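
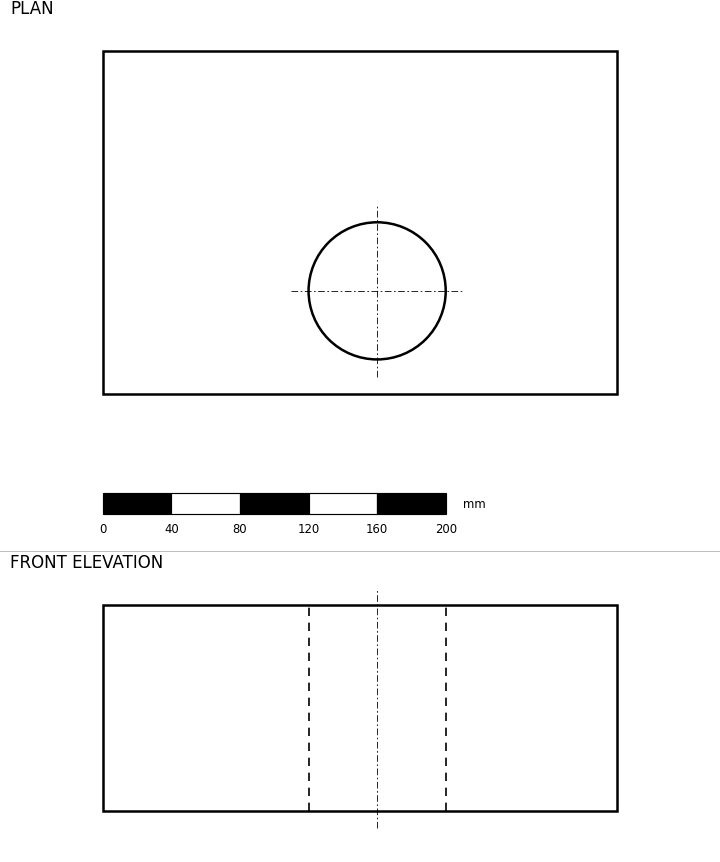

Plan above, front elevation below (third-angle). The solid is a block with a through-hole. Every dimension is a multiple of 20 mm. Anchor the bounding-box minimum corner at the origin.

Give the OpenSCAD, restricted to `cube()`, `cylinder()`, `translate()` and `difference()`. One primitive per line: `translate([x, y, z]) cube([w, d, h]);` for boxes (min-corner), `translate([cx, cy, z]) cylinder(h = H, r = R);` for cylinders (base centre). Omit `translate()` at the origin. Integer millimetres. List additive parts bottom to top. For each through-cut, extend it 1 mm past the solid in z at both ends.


difference() {
  cube([300, 200, 120]);
  translate([160, 60, -1]) cylinder(h = 122, r = 40);
}


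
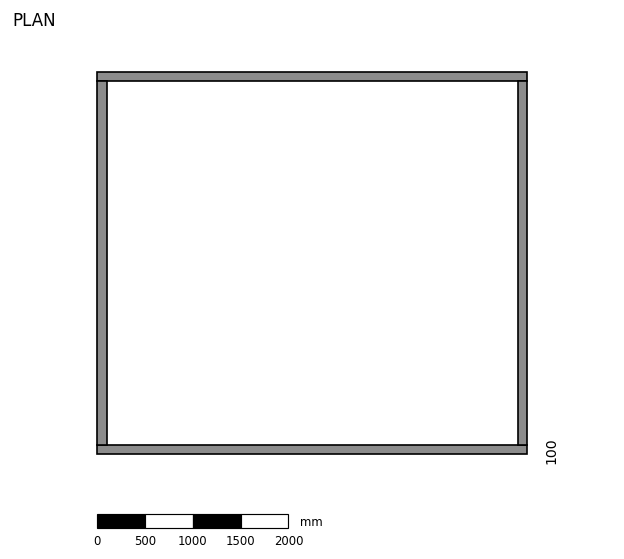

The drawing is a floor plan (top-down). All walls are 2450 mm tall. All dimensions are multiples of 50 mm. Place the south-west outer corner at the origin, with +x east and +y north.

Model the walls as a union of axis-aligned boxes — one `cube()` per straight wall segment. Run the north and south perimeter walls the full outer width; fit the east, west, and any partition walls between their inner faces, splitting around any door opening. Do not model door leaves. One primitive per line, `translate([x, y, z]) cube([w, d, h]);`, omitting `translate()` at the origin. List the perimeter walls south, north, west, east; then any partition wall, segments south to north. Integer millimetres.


cube([4500, 100, 2450]);
translate([0, 3900, 0]) cube([4500, 100, 2450]);
translate([0, 100, 0]) cube([100, 3800, 2450]);
translate([4400, 100, 0]) cube([100, 3800, 2450]);


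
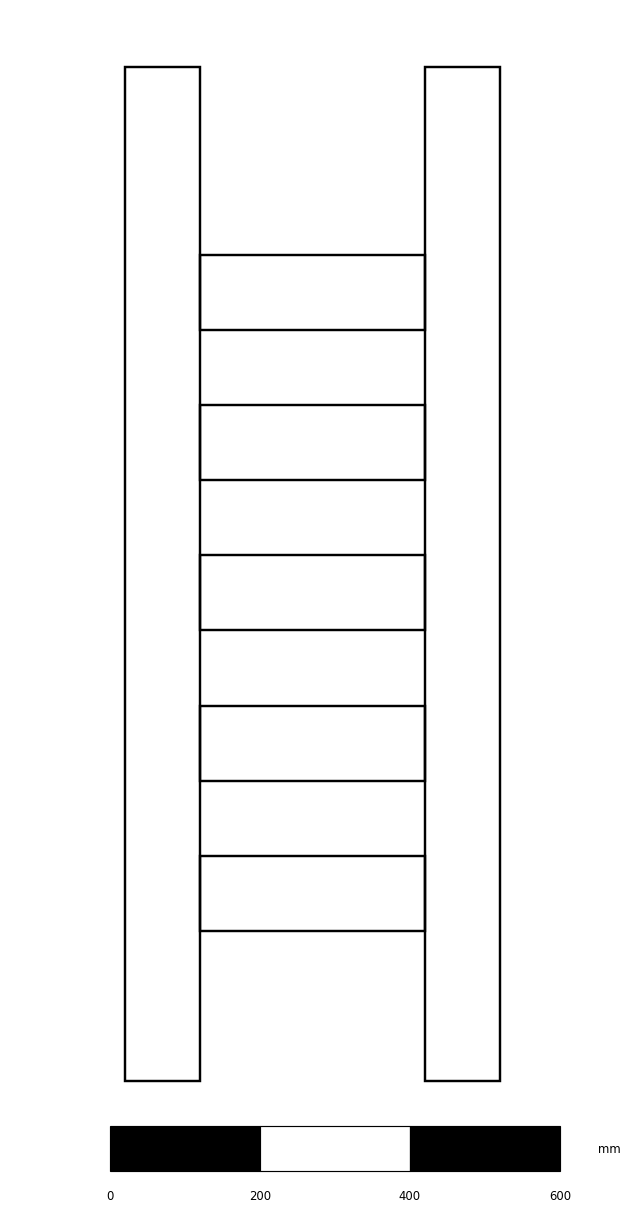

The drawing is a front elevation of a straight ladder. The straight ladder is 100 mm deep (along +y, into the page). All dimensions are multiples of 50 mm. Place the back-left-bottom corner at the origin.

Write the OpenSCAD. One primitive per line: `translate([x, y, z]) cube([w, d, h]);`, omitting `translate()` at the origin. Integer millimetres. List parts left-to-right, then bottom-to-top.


cube([100, 100, 1350]);
translate([100, 0, 200]) cube([300, 100, 100]);
translate([100, 0, 400]) cube([300, 100, 100]);
translate([100, 0, 600]) cube([300, 100, 100]);
translate([100, 0, 800]) cube([300, 100, 100]);
translate([100, 0, 1000]) cube([300, 100, 100]);
translate([400, 0, 0]) cube([100, 100, 1350]);


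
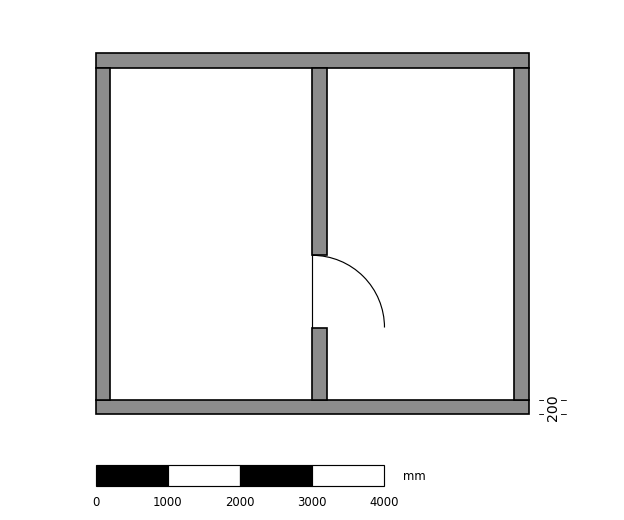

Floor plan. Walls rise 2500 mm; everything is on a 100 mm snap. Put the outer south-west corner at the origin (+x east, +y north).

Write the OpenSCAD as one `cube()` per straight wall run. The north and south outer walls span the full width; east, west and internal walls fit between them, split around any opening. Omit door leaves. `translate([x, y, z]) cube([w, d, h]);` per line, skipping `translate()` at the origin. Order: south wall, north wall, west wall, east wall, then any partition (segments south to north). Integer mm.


cube([6000, 200, 2500]);
translate([0, 4800, 0]) cube([6000, 200, 2500]);
translate([0, 200, 0]) cube([200, 4600, 2500]);
translate([5800, 200, 0]) cube([200, 4600, 2500]);
translate([3000, 200, 0]) cube([200, 1000, 2500]);
translate([3000, 2200, 0]) cube([200, 2600, 2500]);


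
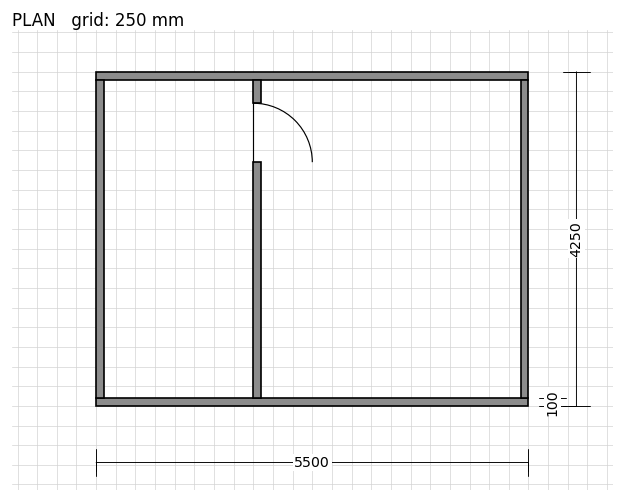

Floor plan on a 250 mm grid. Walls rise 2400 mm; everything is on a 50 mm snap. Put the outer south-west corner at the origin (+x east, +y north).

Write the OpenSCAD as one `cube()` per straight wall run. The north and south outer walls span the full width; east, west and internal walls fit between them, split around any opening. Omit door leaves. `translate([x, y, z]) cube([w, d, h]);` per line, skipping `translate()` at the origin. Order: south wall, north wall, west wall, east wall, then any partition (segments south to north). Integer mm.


cube([5500, 100, 2400]);
translate([0, 4150, 0]) cube([5500, 100, 2400]);
translate([0, 100, 0]) cube([100, 4050, 2400]);
translate([5400, 100, 0]) cube([100, 4050, 2400]);
translate([2000, 100, 0]) cube([100, 3000, 2400]);
translate([2000, 3850, 0]) cube([100, 300, 2400]);


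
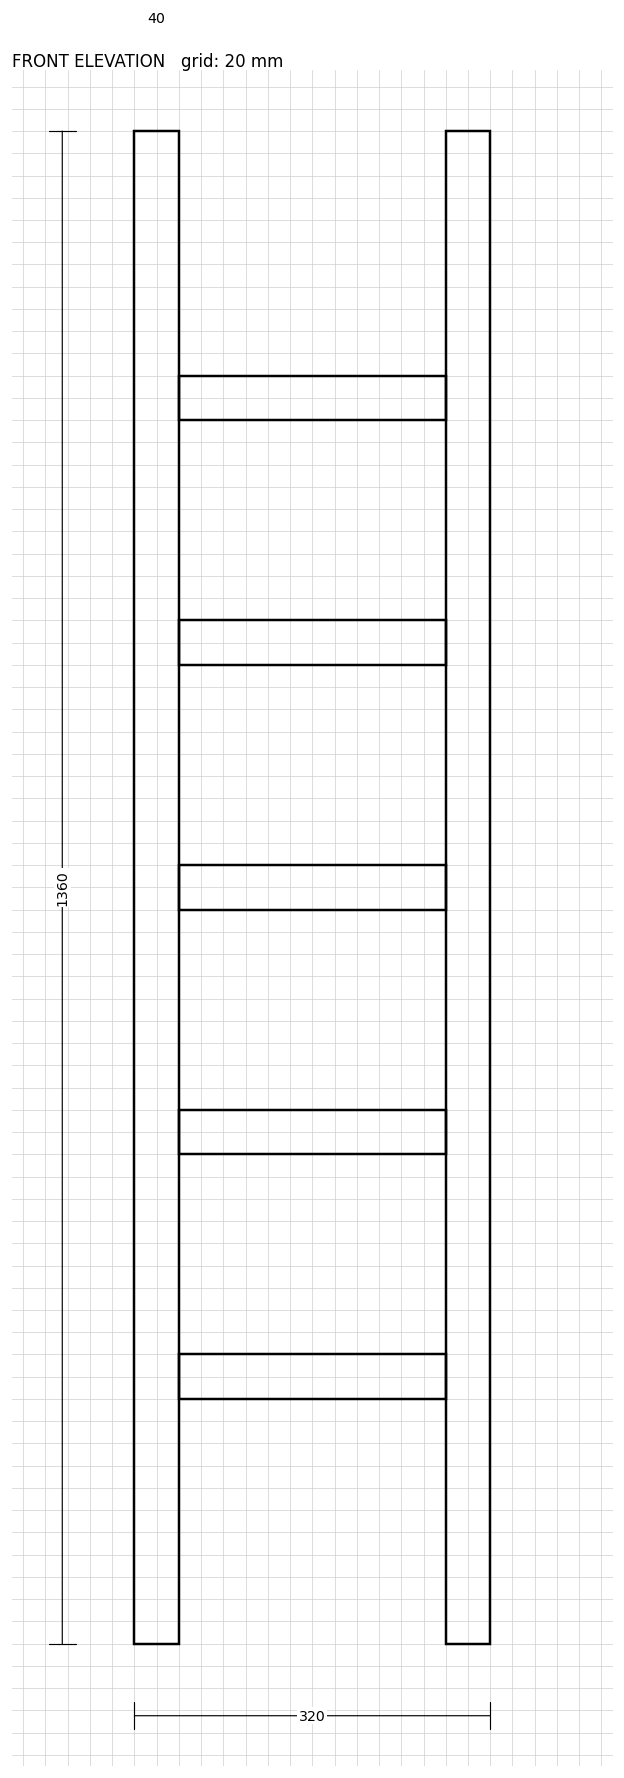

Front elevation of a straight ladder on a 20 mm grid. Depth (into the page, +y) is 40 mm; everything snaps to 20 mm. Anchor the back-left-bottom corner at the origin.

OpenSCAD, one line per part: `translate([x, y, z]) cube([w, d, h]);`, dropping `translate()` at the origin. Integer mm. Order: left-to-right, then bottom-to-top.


cube([40, 40, 1360]);
translate([40, 0, 220]) cube([240, 40, 40]);
translate([40, 0, 440]) cube([240, 40, 40]);
translate([40, 0, 660]) cube([240, 40, 40]);
translate([40, 0, 880]) cube([240, 40, 40]);
translate([40, 0, 1100]) cube([240, 40, 40]);
translate([280, 0, 0]) cube([40, 40, 1360]);


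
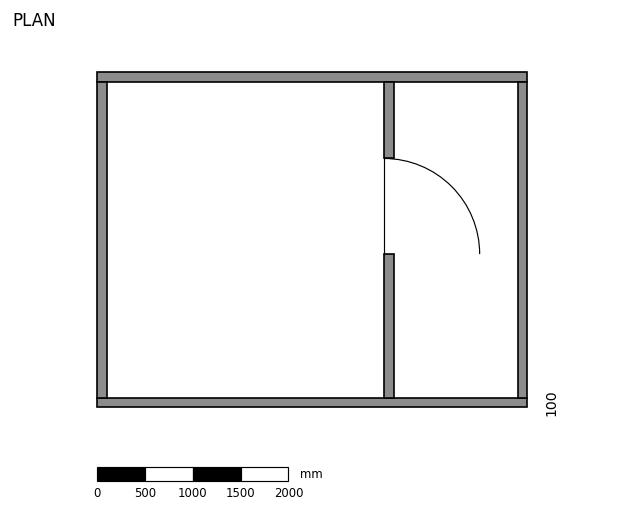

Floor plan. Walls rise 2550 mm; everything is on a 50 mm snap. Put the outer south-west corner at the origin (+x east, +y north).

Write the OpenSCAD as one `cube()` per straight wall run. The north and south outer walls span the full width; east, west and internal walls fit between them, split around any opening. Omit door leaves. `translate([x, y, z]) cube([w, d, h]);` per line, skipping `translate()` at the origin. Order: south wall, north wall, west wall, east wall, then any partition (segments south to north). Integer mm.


cube([4500, 100, 2550]);
translate([0, 3400, 0]) cube([4500, 100, 2550]);
translate([0, 100, 0]) cube([100, 3300, 2550]);
translate([4400, 100, 0]) cube([100, 3300, 2550]);
translate([3000, 100, 0]) cube([100, 1500, 2550]);
translate([3000, 2600, 0]) cube([100, 800, 2550]);


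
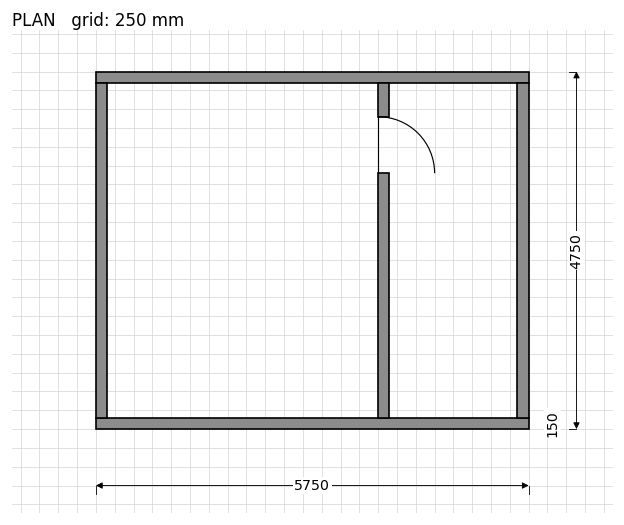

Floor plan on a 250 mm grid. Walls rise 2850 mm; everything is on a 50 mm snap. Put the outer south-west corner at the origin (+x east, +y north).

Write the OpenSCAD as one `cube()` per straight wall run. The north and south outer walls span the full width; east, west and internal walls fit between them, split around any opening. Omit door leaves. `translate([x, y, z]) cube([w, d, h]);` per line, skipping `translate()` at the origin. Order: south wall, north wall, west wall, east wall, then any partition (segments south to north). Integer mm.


cube([5750, 150, 2850]);
translate([0, 4600, 0]) cube([5750, 150, 2850]);
translate([0, 150, 0]) cube([150, 4450, 2850]);
translate([5600, 150, 0]) cube([150, 4450, 2850]);
translate([3750, 150, 0]) cube([150, 3250, 2850]);
translate([3750, 4150, 0]) cube([150, 450, 2850]);


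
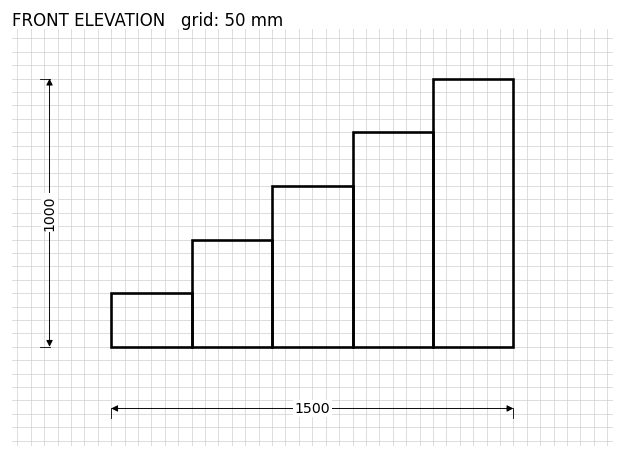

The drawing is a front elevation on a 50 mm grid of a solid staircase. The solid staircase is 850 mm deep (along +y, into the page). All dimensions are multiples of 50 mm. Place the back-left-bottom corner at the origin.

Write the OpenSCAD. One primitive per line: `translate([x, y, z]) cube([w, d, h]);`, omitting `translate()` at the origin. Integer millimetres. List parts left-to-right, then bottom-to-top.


cube([300, 850, 200]);
translate([300, 0, 0]) cube([300, 850, 400]);
translate([600, 0, 0]) cube([300, 850, 600]);
translate([900, 0, 0]) cube([300, 850, 800]);
translate([1200, 0, 0]) cube([300, 850, 1000]);


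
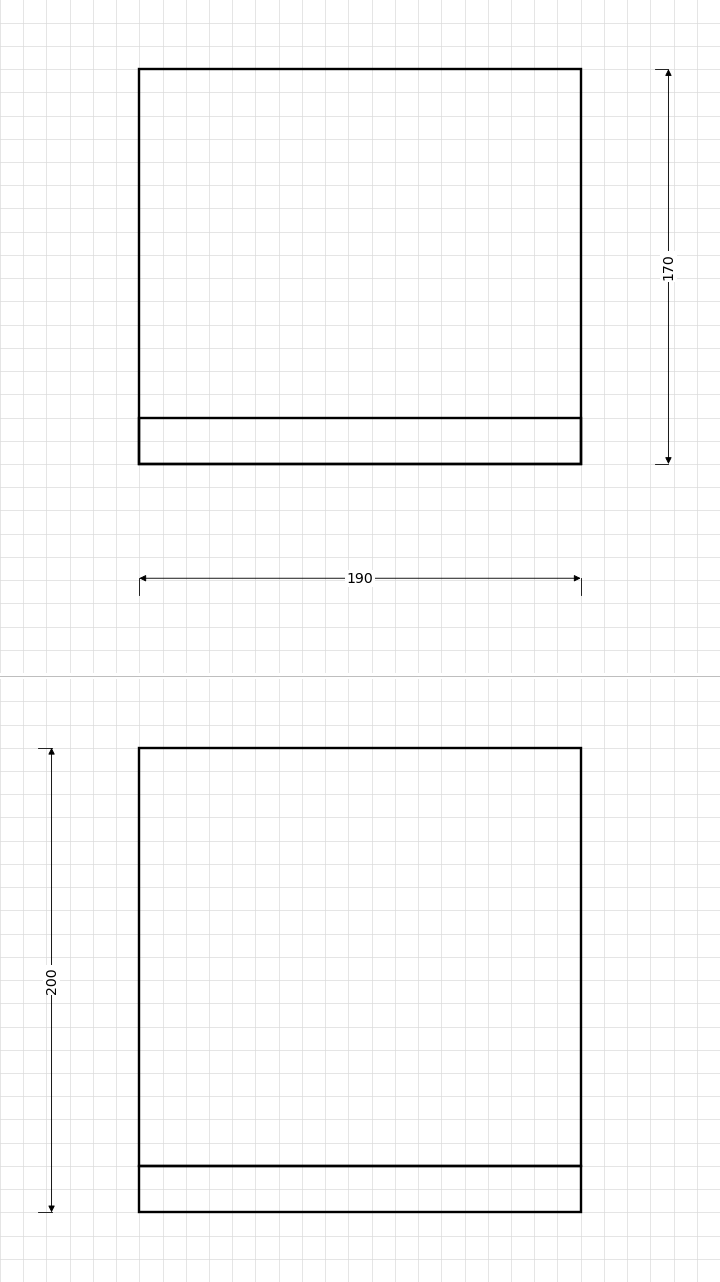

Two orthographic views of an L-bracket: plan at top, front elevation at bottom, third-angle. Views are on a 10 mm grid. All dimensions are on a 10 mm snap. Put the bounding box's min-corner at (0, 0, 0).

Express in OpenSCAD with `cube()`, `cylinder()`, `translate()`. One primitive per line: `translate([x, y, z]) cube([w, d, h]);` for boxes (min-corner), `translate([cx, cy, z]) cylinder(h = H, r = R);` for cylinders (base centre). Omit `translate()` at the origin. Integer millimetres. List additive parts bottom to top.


cube([190, 170, 20]);
translate([0, 0, 20]) cube([190, 20, 180]);


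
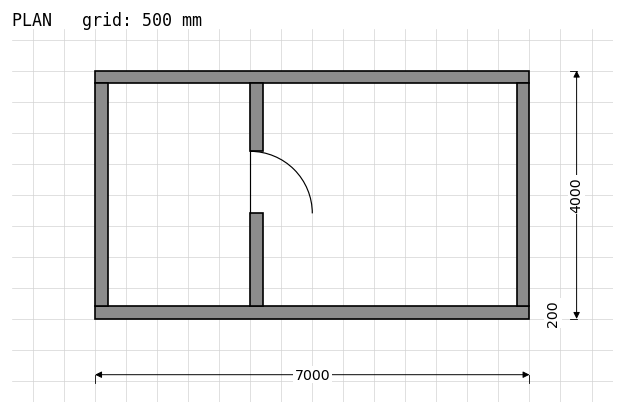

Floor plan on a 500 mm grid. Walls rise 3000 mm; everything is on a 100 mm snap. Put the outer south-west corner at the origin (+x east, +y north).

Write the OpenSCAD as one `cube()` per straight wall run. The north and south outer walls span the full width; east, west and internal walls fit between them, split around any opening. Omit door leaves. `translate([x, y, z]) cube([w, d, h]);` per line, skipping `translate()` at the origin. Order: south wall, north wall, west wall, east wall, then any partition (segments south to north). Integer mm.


cube([7000, 200, 3000]);
translate([0, 3800, 0]) cube([7000, 200, 3000]);
translate([0, 200, 0]) cube([200, 3600, 3000]);
translate([6800, 200, 0]) cube([200, 3600, 3000]);
translate([2500, 200, 0]) cube([200, 1500, 3000]);
translate([2500, 2700, 0]) cube([200, 1100, 3000]);


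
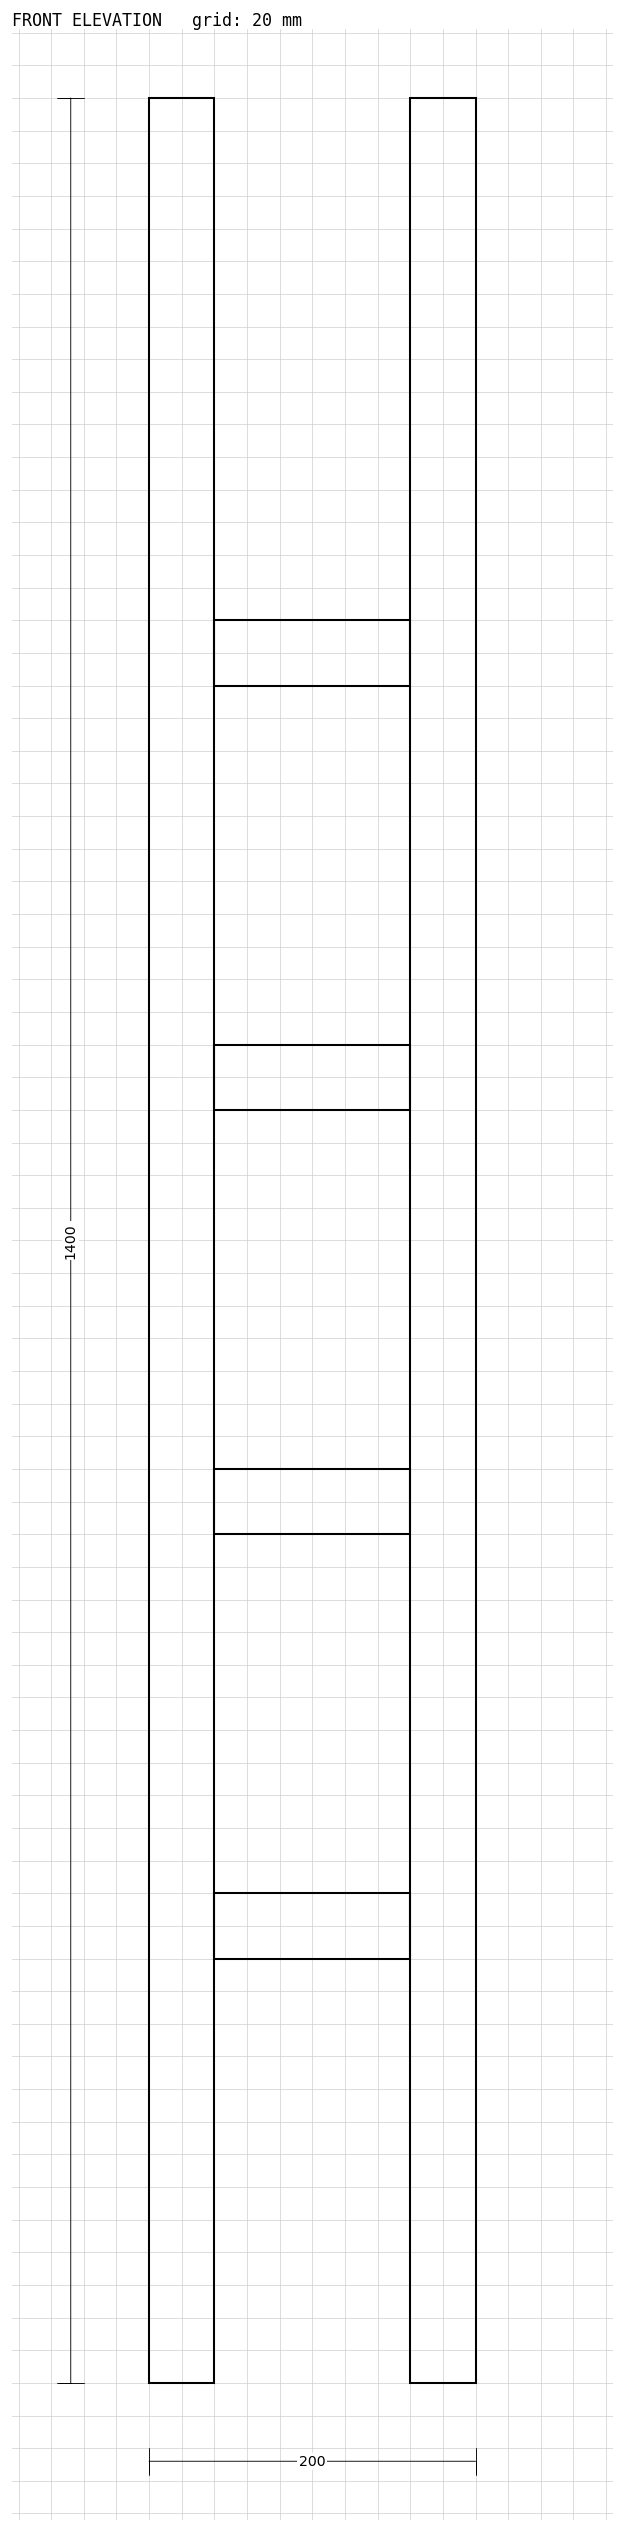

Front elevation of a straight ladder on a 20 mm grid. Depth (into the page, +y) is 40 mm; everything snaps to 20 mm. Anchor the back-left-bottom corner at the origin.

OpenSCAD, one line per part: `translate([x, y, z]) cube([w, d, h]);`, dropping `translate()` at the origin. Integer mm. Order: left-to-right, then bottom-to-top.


cube([40, 40, 1400]);
translate([40, 0, 260]) cube([120, 40, 40]);
translate([40, 0, 520]) cube([120, 40, 40]);
translate([40, 0, 780]) cube([120, 40, 40]);
translate([40, 0, 1040]) cube([120, 40, 40]);
translate([160, 0, 0]) cube([40, 40, 1400]);


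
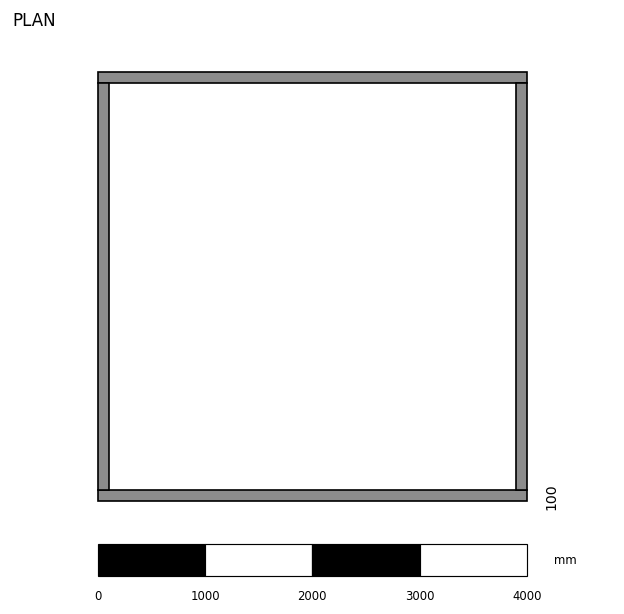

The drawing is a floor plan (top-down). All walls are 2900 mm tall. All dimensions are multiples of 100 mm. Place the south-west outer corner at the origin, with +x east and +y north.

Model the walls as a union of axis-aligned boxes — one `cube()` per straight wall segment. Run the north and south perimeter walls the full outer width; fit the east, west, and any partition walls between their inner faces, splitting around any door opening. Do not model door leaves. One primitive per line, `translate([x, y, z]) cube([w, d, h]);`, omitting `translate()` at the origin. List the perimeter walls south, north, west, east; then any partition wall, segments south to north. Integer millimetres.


cube([4000, 100, 2900]);
translate([0, 3900, 0]) cube([4000, 100, 2900]);
translate([0, 100, 0]) cube([100, 3800, 2900]);
translate([3900, 100, 0]) cube([100, 3800, 2900]);


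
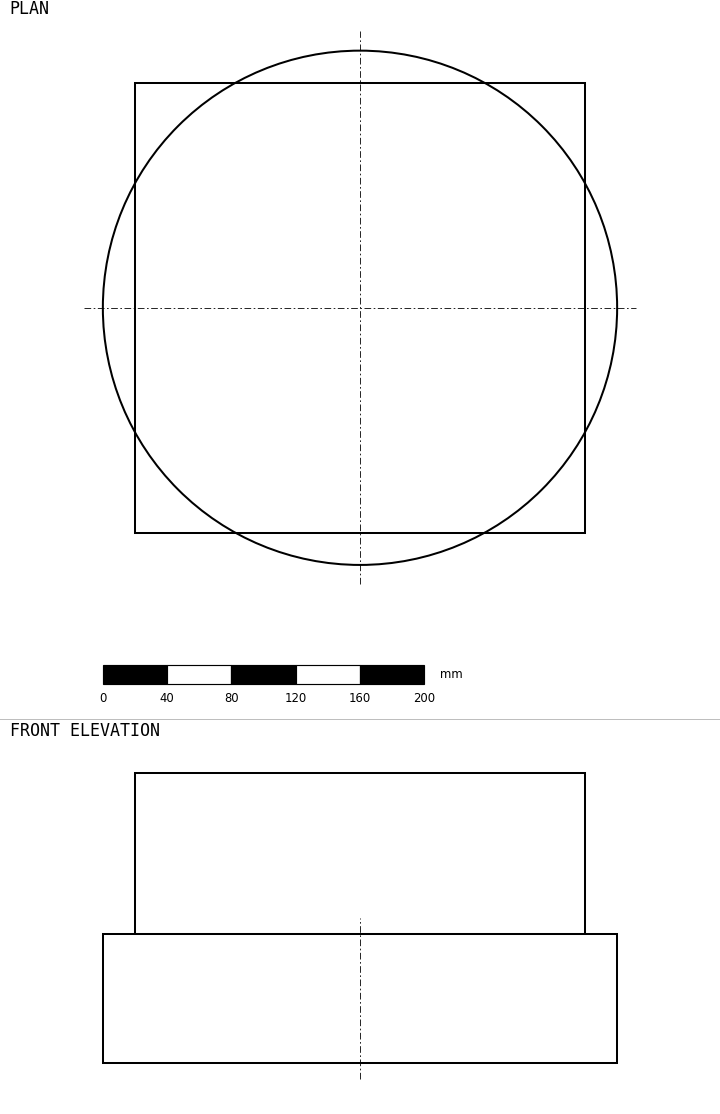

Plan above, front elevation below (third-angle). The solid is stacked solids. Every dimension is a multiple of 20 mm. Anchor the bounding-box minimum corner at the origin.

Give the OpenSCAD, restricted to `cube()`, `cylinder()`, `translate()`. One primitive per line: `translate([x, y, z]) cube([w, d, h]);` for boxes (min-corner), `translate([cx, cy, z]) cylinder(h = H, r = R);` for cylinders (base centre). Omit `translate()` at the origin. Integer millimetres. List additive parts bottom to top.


translate([160, 160, 0]) cylinder(h = 80, r = 160);
translate([20, 20, 80]) cube([280, 280, 100]);


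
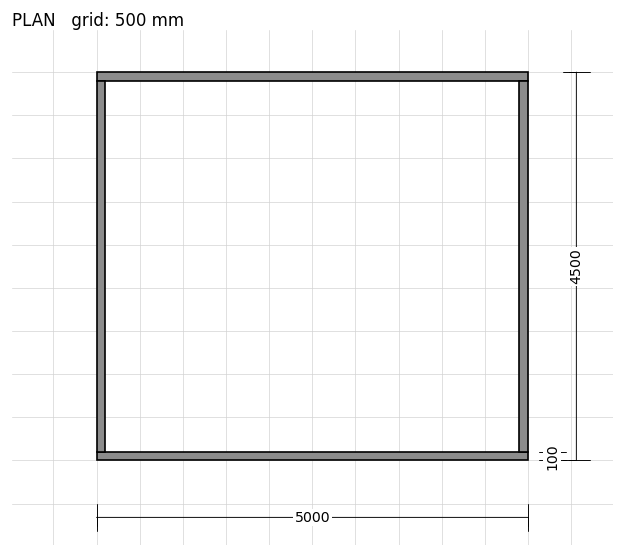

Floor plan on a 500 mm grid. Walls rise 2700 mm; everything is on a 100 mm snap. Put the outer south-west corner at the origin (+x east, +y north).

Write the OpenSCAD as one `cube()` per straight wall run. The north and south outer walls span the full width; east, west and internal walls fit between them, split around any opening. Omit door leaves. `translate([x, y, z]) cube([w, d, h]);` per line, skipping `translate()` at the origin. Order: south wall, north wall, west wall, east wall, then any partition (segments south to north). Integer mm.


cube([5000, 100, 2700]);
translate([0, 4400, 0]) cube([5000, 100, 2700]);
translate([0, 100, 0]) cube([100, 4300, 2700]);
translate([4900, 100, 0]) cube([100, 4300, 2700]);


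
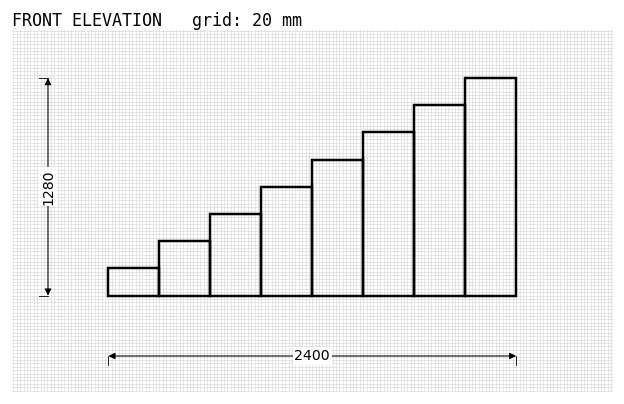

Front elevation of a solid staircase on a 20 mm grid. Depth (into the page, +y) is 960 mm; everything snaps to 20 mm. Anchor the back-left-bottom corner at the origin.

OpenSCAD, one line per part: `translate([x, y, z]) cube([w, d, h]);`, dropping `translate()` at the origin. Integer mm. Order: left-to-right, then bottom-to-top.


cube([300, 960, 160]);
translate([300, 0, 0]) cube([300, 960, 320]);
translate([600, 0, 0]) cube([300, 960, 480]);
translate([900, 0, 0]) cube([300, 960, 640]);
translate([1200, 0, 0]) cube([300, 960, 800]);
translate([1500, 0, 0]) cube([300, 960, 960]);
translate([1800, 0, 0]) cube([300, 960, 1120]);
translate([2100, 0, 0]) cube([300, 960, 1280]);


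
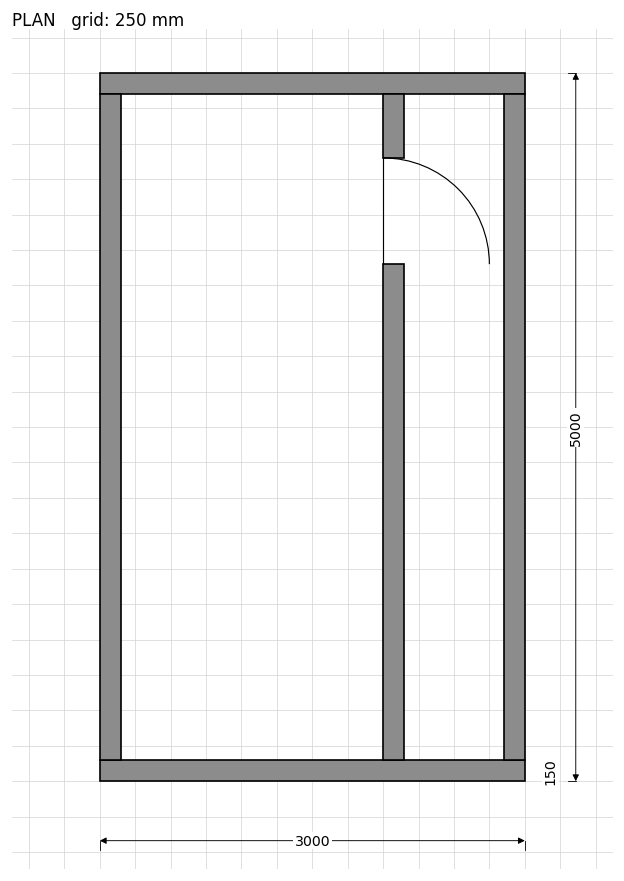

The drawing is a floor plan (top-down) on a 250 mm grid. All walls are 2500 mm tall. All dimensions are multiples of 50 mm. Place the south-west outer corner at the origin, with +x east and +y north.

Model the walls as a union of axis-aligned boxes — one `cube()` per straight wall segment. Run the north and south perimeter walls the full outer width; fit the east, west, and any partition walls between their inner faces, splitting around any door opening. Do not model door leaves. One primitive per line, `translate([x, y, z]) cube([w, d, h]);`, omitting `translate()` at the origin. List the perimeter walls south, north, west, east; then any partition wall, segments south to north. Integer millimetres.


cube([3000, 150, 2500]);
translate([0, 4850, 0]) cube([3000, 150, 2500]);
translate([0, 150, 0]) cube([150, 4700, 2500]);
translate([2850, 150, 0]) cube([150, 4700, 2500]);
translate([2000, 150, 0]) cube([150, 3500, 2500]);
translate([2000, 4400, 0]) cube([150, 450, 2500]);


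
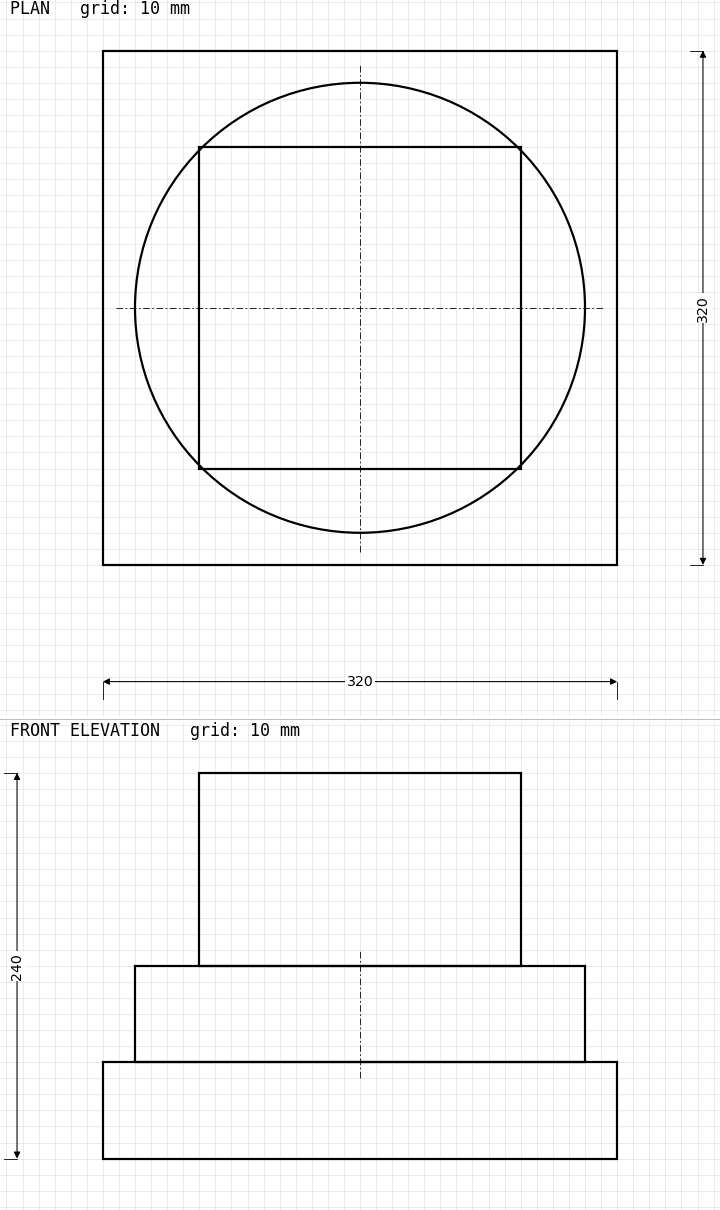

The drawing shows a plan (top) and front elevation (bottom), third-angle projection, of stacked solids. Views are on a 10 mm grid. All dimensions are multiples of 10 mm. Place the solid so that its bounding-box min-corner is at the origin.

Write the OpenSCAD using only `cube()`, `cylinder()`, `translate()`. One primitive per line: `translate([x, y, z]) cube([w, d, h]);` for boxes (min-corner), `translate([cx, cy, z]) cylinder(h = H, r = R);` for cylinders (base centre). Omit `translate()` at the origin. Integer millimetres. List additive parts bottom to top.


cube([320, 320, 60]);
translate([160, 160, 60]) cylinder(h = 60, r = 140);
translate([60, 60, 120]) cube([200, 200, 120]);


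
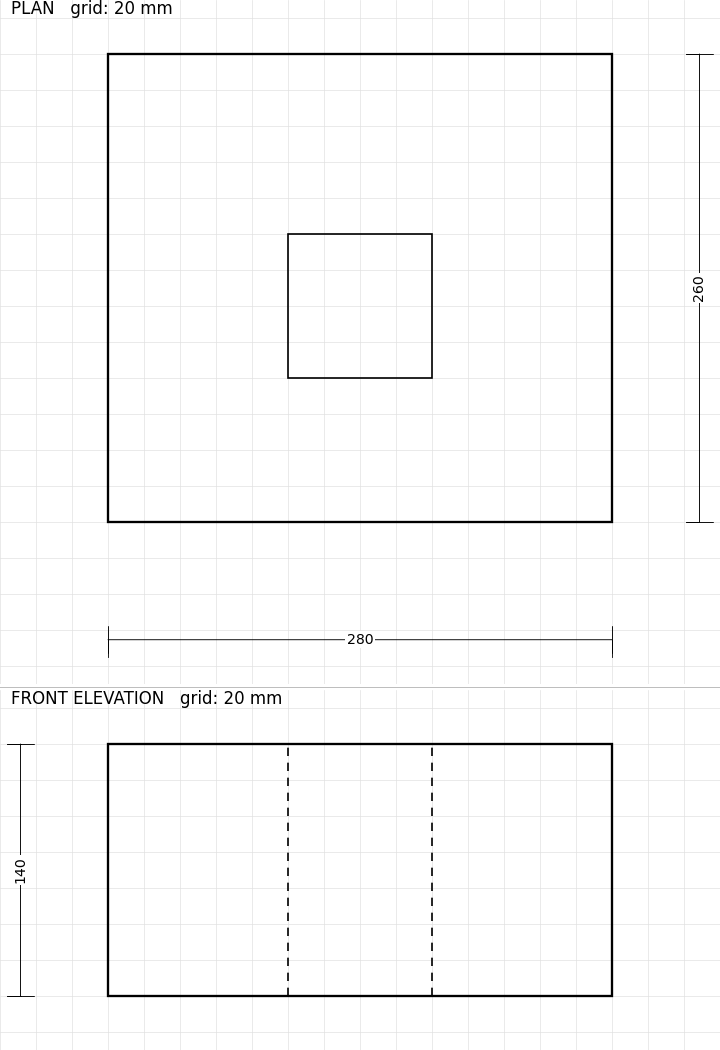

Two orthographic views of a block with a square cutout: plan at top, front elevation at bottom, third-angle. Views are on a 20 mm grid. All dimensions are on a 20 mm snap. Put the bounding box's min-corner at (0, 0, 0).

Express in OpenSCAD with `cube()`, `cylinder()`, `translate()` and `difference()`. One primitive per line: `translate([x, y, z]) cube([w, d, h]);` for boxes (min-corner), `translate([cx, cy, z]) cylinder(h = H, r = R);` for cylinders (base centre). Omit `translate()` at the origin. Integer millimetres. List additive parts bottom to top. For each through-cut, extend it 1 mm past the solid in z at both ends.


difference() {
  cube([280, 260, 140]);
  translate([100, 80, -1]) cube([80, 80, 142]);
}


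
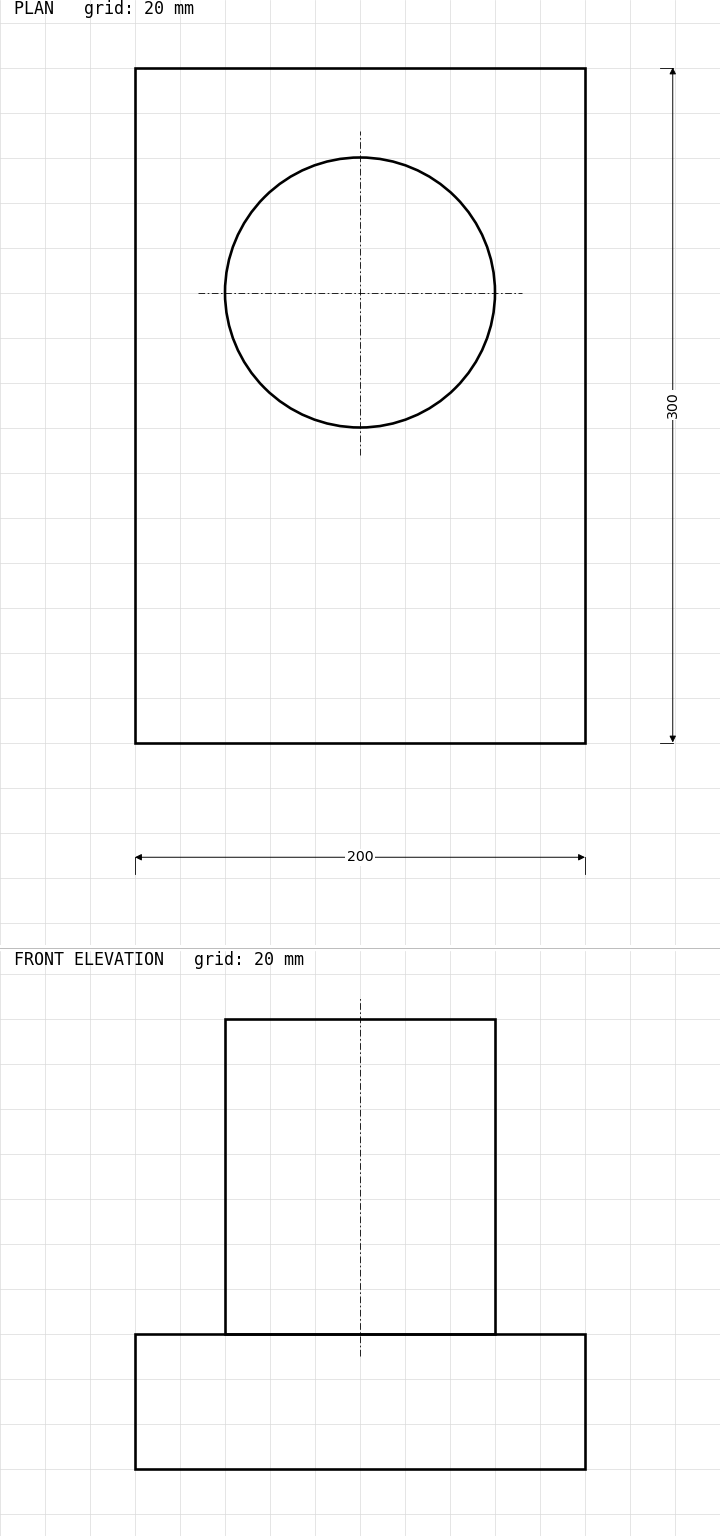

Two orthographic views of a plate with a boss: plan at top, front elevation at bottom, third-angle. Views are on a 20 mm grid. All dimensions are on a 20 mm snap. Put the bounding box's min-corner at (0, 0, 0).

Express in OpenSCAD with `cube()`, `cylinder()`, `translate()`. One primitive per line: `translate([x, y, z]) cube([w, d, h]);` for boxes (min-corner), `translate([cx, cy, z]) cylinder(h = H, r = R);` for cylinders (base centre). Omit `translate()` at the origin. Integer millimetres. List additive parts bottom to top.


cube([200, 300, 60]);
translate([100, 200, 60]) cylinder(h = 140, r = 60);


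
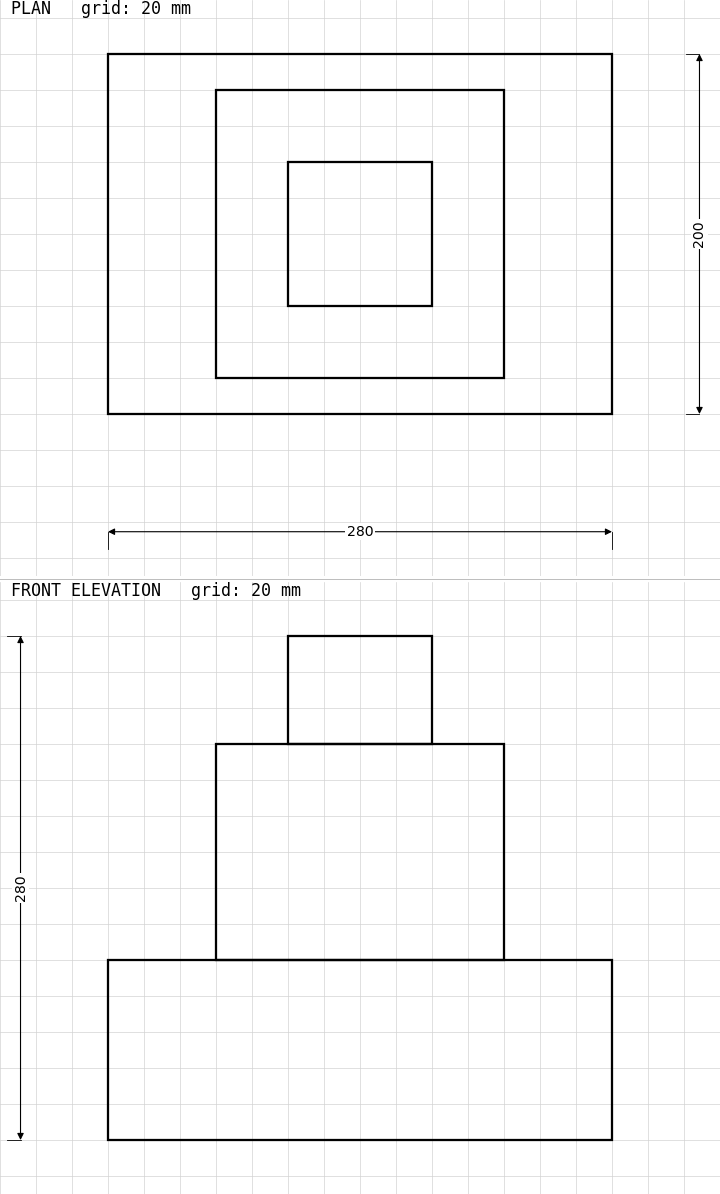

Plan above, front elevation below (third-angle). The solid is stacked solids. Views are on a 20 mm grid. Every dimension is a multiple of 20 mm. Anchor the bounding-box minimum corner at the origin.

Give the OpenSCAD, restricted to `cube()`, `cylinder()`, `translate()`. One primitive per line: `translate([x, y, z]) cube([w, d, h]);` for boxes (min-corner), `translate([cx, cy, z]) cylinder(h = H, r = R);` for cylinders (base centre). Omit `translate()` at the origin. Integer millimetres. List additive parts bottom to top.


cube([280, 200, 100]);
translate([60, 20, 100]) cube([160, 160, 120]);
translate([100, 60, 220]) cube([80, 80, 60]);


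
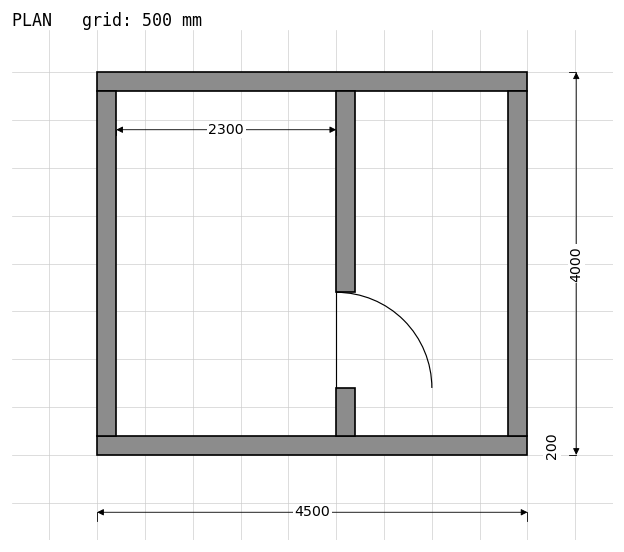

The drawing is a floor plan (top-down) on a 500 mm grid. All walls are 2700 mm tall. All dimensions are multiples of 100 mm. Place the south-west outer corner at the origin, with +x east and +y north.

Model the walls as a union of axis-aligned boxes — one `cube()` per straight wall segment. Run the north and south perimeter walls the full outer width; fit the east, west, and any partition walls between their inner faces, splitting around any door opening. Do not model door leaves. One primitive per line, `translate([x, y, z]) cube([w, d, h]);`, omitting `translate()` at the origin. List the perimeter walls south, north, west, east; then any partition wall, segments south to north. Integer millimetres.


cube([4500, 200, 2700]);
translate([0, 3800, 0]) cube([4500, 200, 2700]);
translate([0, 200, 0]) cube([200, 3600, 2700]);
translate([4300, 200, 0]) cube([200, 3600, 2700]);
translate([2500, 200, 0]) cube([200, 500, 2700]);
translate([2500, 1700, 0]) cube([200, 2100, 2700]);


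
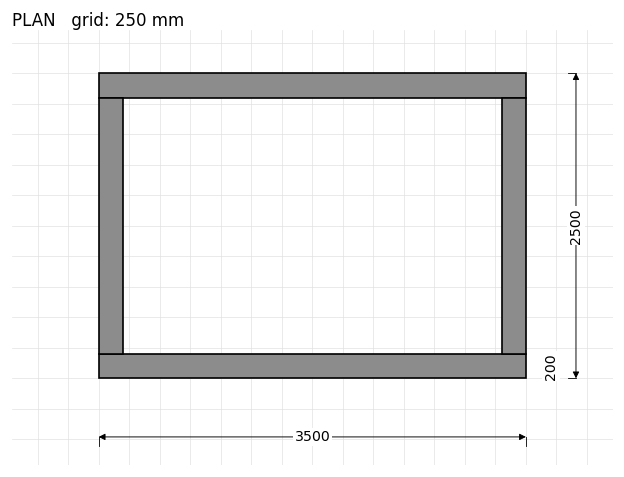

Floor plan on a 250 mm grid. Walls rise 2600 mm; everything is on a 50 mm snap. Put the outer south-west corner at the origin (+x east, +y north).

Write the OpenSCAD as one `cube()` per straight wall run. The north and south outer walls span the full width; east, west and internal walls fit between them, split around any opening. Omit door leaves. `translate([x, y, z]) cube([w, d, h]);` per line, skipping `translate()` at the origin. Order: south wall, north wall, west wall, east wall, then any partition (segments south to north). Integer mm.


cube([3500, 200, 2600]);
translate([0, 2300, 0]) cube([3500, 200, 2600]);
translate([0, 200, 0]) cube([200, 2100, 2600]);
translate([3300, 200, 0]) cube([200, 2100, 2600]);


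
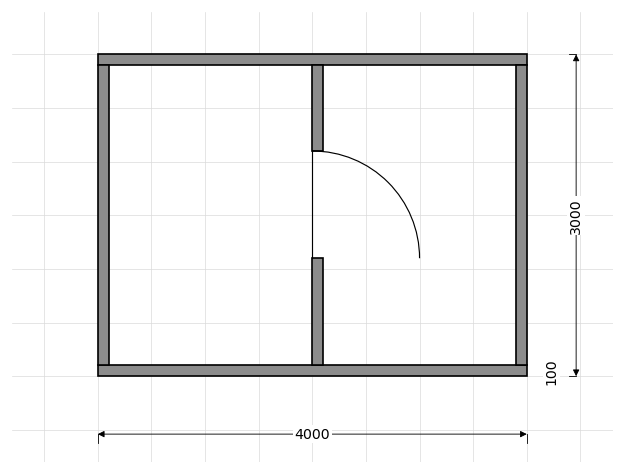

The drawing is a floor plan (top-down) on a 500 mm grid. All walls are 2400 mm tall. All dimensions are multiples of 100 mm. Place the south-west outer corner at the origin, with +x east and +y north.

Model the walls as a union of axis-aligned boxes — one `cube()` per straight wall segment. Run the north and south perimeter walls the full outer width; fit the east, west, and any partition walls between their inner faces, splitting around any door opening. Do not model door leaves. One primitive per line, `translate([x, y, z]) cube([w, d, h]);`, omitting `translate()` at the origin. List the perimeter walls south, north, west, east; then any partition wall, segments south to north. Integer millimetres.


cube([4000, 100, 2400]);
translate([0, 2900, 0]) cube([4000, 100, 2400]);
translate([0, 100, 0]) cube([100, 2800, 2400]);
translate([3900, 100, 0]) cube([100, 2800, 2400]);
translate([2000, 100, 0]) cube([100, 1000, 2400]);
translate([2000, 2100, 0]) cube([100, 800, 2400]);


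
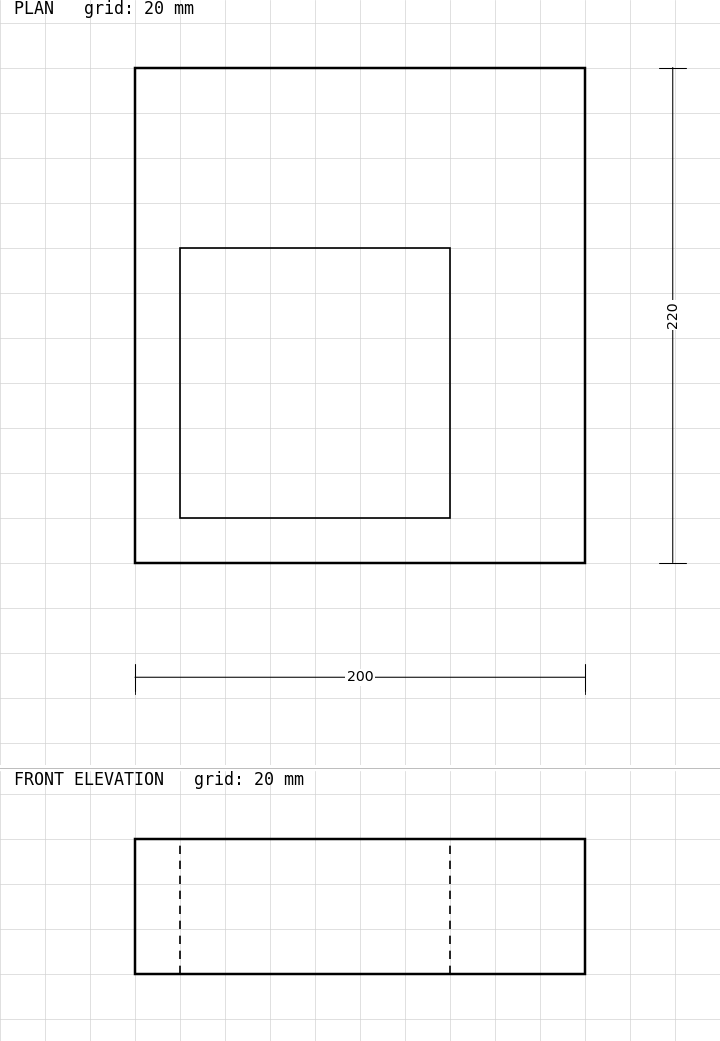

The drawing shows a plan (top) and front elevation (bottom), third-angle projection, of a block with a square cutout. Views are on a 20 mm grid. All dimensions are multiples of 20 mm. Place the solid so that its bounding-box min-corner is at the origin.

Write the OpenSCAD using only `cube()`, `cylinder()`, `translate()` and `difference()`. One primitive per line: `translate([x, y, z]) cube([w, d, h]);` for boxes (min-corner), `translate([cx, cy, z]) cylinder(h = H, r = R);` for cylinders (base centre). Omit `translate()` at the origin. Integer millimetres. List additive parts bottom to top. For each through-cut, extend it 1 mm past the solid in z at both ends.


difference() {
  cube([200, 220, 60]);
  translate([20, 20, -1]) cube([120, 120, 62]);
}


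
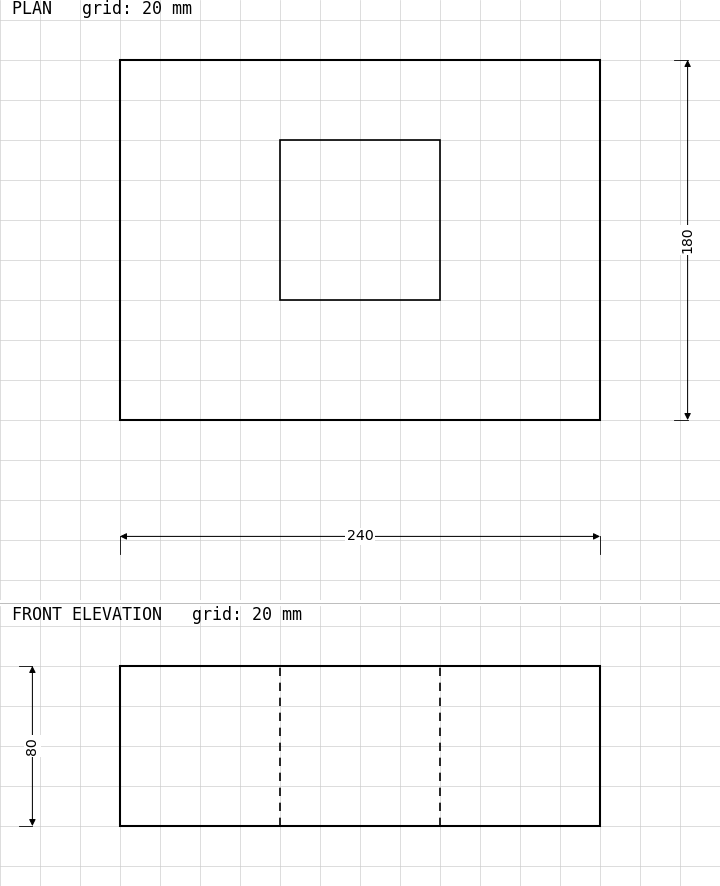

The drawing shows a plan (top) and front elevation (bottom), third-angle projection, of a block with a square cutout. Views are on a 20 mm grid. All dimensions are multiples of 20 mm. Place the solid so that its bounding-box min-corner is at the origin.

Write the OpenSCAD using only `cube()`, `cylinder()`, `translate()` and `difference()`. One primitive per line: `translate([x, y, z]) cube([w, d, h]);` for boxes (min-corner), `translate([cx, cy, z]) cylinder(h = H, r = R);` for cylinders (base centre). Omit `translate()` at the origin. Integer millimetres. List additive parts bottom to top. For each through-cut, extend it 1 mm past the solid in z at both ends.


difference() {
  cube([240, 180, 80]);
  translate([80, 60, -1]) cube([80, 80, 82]);
}


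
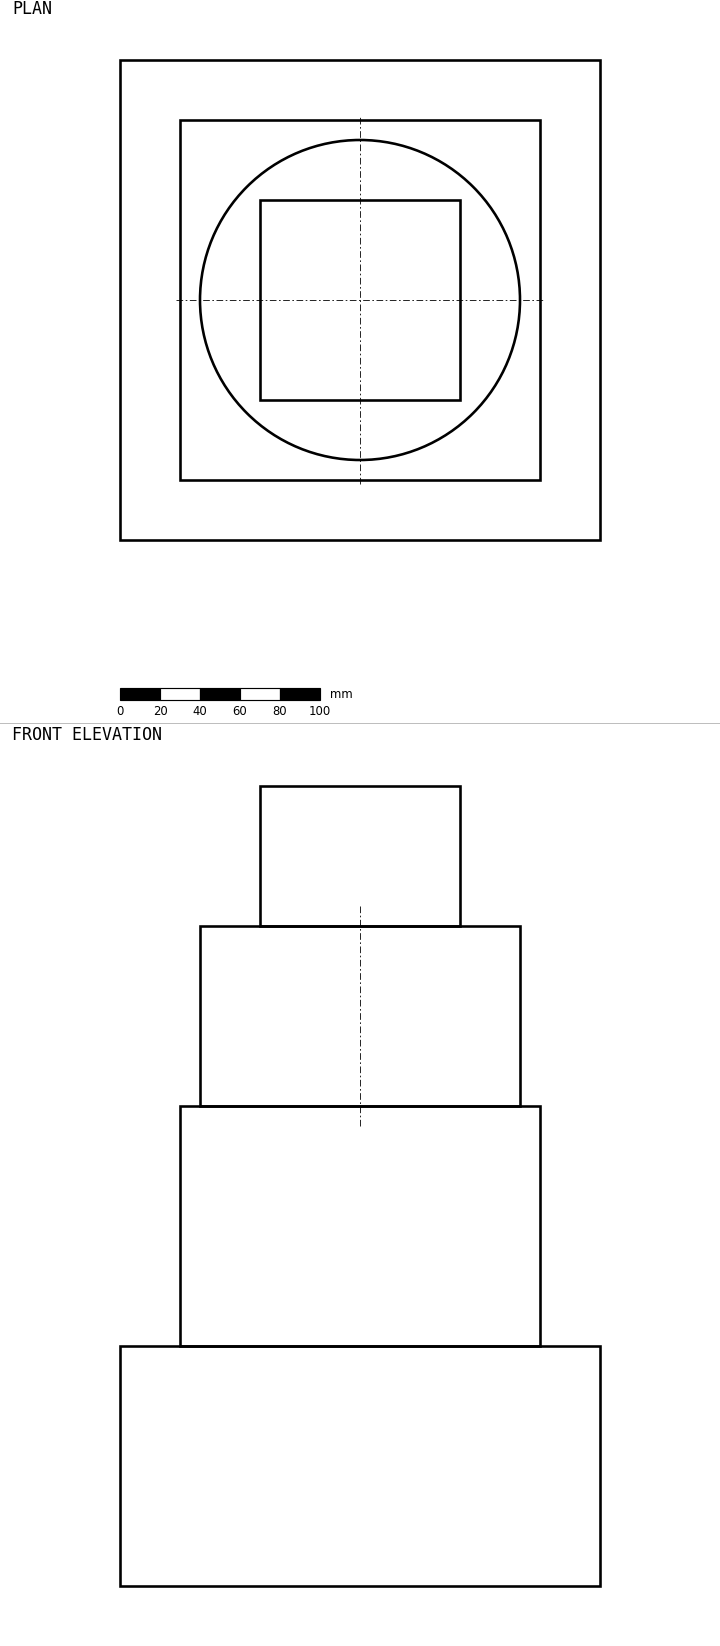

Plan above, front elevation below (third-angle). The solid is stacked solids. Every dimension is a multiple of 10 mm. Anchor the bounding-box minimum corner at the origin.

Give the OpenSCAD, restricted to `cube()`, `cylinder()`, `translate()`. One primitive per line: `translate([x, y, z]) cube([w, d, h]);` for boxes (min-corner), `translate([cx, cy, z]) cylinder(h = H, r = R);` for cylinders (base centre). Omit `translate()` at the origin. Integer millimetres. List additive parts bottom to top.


cube([240, 240, 120]);
translate([30, 30, 120]) cube([180, 180, 120]);
translate([120, 120, 240]) cylinder(h = 90, r = 80);
translate([70, 70, 330]) cube([100, 100, 70]);


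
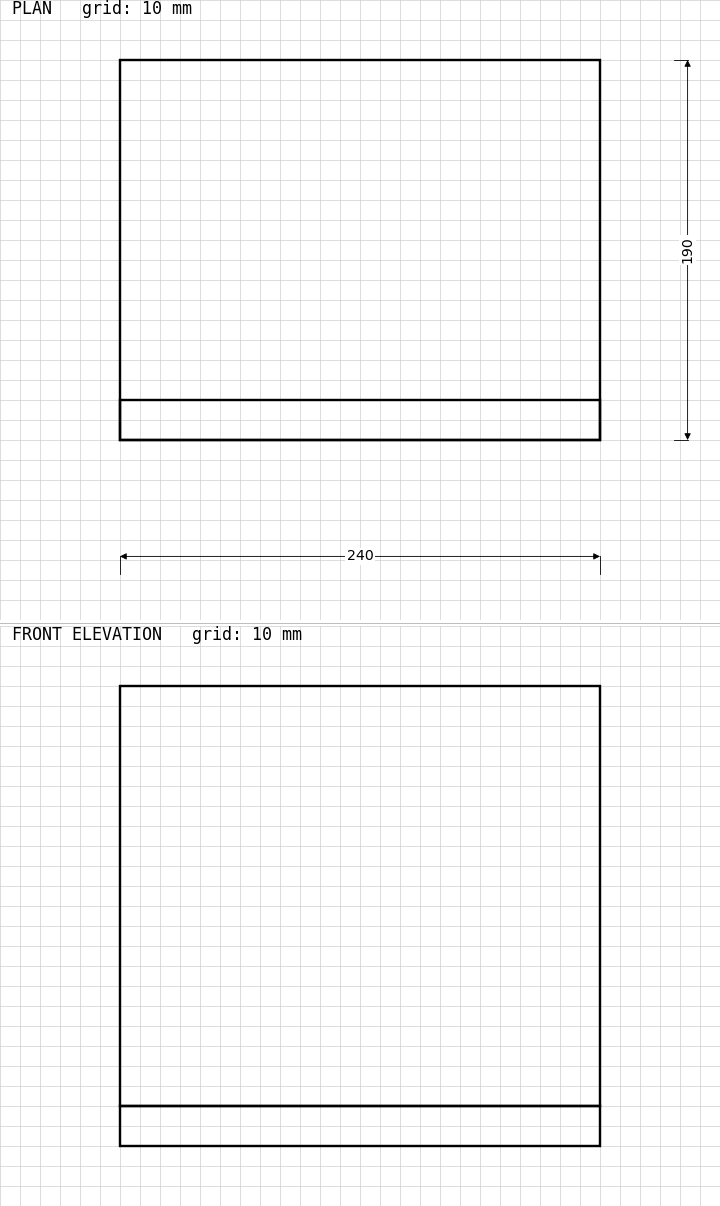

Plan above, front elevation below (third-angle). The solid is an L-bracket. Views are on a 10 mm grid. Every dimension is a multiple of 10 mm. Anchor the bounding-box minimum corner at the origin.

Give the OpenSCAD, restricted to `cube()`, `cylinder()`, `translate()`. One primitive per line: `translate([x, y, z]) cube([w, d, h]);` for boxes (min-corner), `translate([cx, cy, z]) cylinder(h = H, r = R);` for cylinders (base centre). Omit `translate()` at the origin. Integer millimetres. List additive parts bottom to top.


cube([240, 190, 20]);
translate([0, 0, 20]) cube([240, 20, 210]);


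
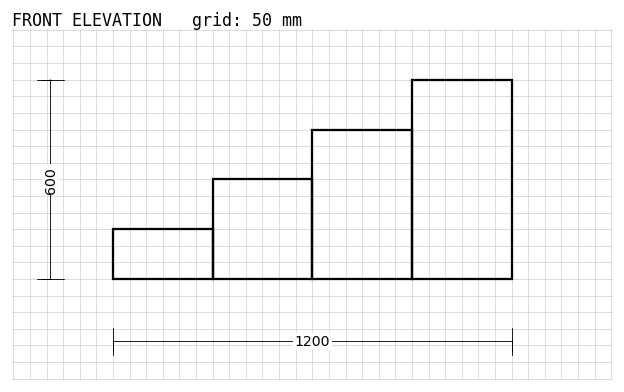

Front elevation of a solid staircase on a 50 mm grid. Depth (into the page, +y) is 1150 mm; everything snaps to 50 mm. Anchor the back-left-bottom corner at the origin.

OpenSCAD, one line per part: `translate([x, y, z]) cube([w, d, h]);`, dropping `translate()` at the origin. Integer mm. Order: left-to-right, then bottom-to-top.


cube([300, 1150, 150]);
translate([300, 0, 0]) cube([300, 1150, 300]);
translate([600, 0, 0]) cube([300, 1150, 450]);
translate([900, 0, 0]) cube([300, 1150, 600]);


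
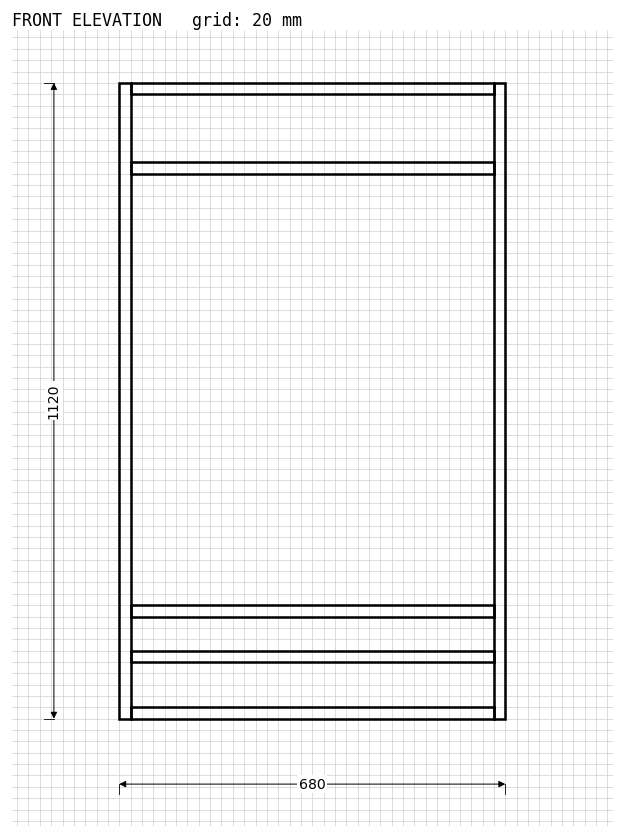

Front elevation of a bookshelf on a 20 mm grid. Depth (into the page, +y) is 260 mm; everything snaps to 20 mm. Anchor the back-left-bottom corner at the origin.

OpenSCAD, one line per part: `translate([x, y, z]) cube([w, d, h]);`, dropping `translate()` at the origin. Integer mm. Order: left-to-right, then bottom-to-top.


cube([20, 260, 1120]);
translate([20, 0, 0]) cube([640, 260, 20]);
translate([20, 0, 100]) cube([640, 260, 20]);
translate([20, 0, 180]) cube([640, 260, 20]);
translate([20, 0, 960]) cube([640, 260, 20]);
translate([20, 0, 1100]) cube([640, 260, 20]);
translate([660, 0, 0]) cube([20, 260, 1120]);


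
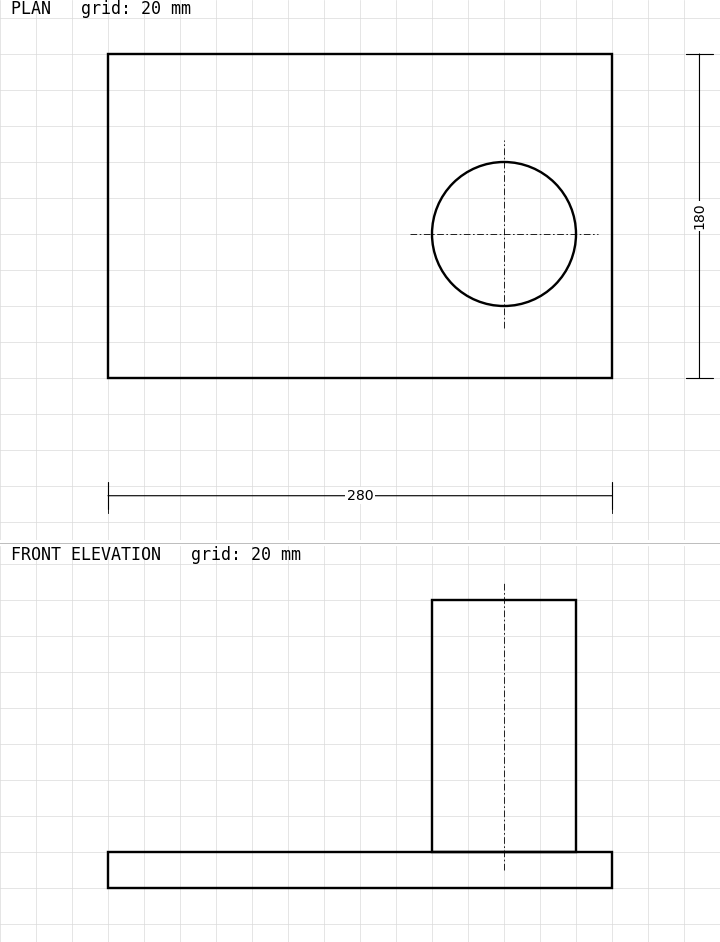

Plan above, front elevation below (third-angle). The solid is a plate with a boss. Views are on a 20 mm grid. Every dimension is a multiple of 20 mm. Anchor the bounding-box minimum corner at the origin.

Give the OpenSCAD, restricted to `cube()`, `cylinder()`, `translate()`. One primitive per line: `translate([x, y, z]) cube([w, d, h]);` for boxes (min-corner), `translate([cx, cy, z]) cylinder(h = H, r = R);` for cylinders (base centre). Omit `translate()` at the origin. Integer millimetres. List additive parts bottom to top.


cube([280, 180, 20]);
translate([220, 80, 20]) cylinder(h = 140, r = 40);


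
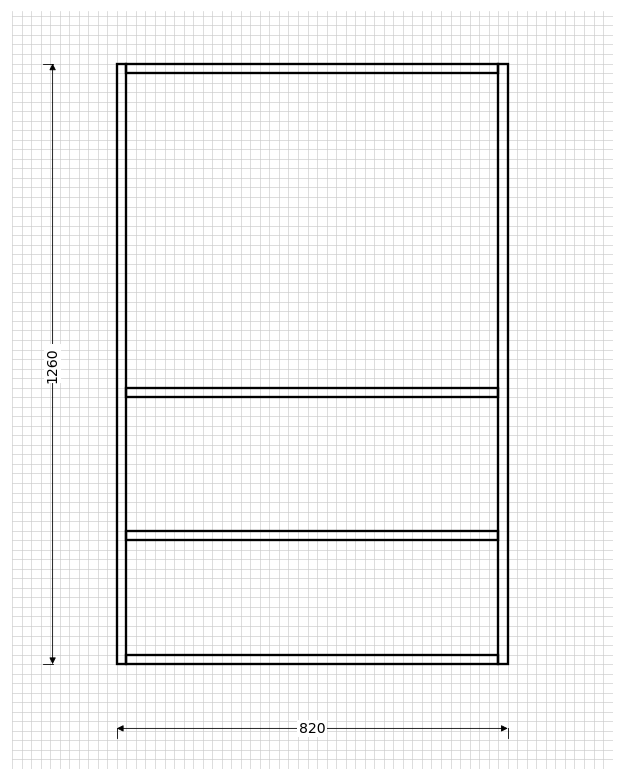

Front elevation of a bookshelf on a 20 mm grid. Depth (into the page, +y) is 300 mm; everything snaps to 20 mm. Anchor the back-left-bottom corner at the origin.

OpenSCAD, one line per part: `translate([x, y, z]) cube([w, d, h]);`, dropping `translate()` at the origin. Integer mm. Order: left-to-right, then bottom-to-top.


cube([20, 300, 1260]);
translate([20, 0, 0]) cube([780, 300, 20]);
translate([20, 0, 260]) cube([780, 300, 20]);
translate([20, 0, 560]) cube([780, 300, 20]);
translate([20, 0, 1240]) cube([780, 300, 20]);
translate([800, 0, 0]) cube([20, 300, 1260]);


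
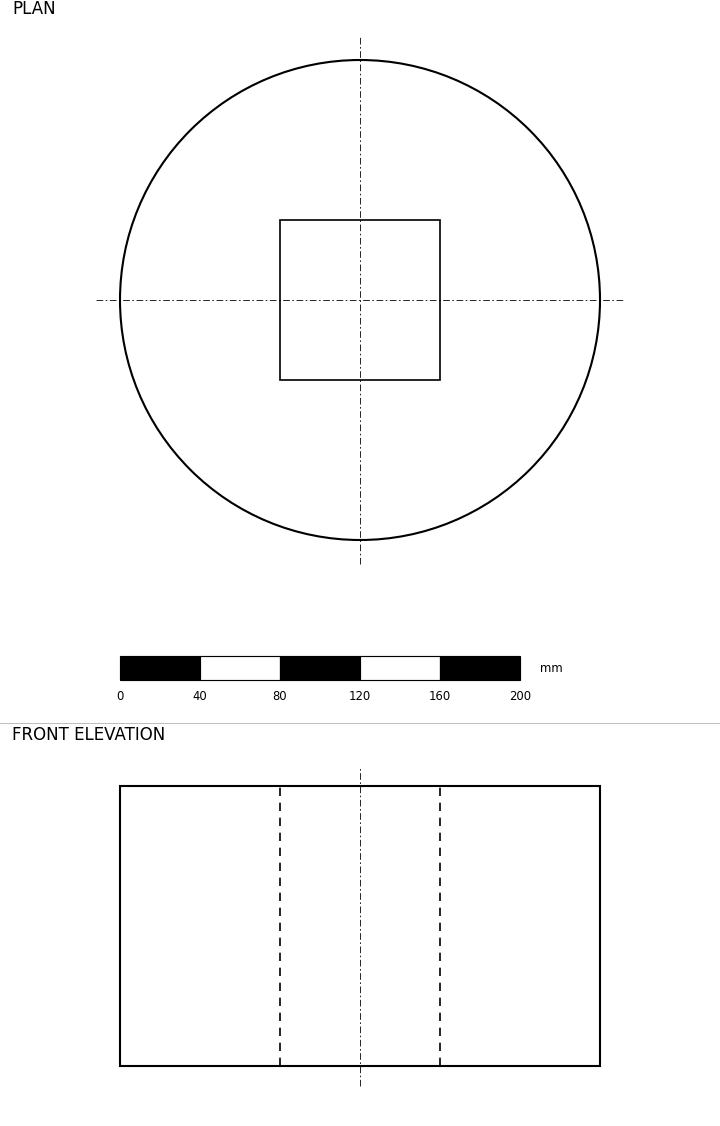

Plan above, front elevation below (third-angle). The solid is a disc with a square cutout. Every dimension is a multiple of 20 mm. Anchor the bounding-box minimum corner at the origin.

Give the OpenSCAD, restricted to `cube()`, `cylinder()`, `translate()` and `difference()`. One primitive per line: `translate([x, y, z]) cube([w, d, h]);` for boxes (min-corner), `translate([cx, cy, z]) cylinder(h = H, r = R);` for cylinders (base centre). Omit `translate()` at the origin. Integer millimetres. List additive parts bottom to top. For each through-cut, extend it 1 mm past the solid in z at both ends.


difference() {
  translate([120, 120, 0]) cylinder(h = 140, r = 120);
  translate([80, 80, -1]) cube([80, 80, 142]);
}


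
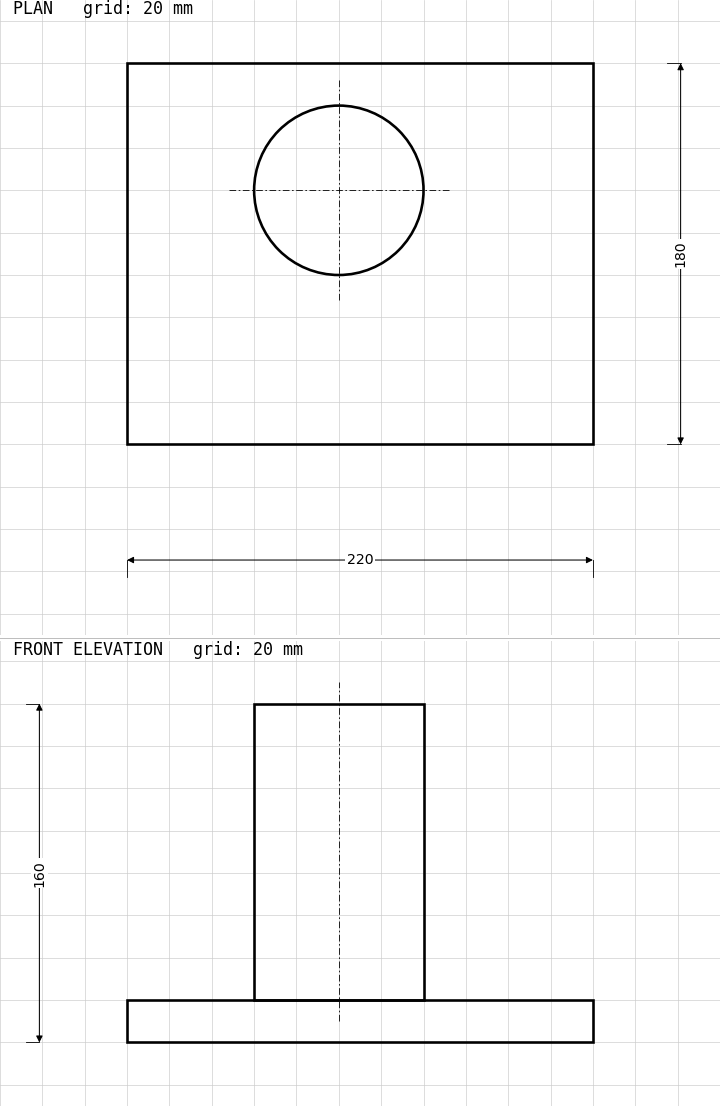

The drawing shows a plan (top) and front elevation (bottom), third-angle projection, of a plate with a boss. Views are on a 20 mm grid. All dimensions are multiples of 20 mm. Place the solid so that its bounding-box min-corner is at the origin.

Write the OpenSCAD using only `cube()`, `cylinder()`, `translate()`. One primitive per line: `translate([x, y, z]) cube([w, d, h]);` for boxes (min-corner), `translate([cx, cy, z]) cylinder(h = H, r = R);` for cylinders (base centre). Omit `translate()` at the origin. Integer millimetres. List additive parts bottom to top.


cube([220, 180, 20]);
translate([100, 120, 20]) cylinder(h = 140, r = 40);


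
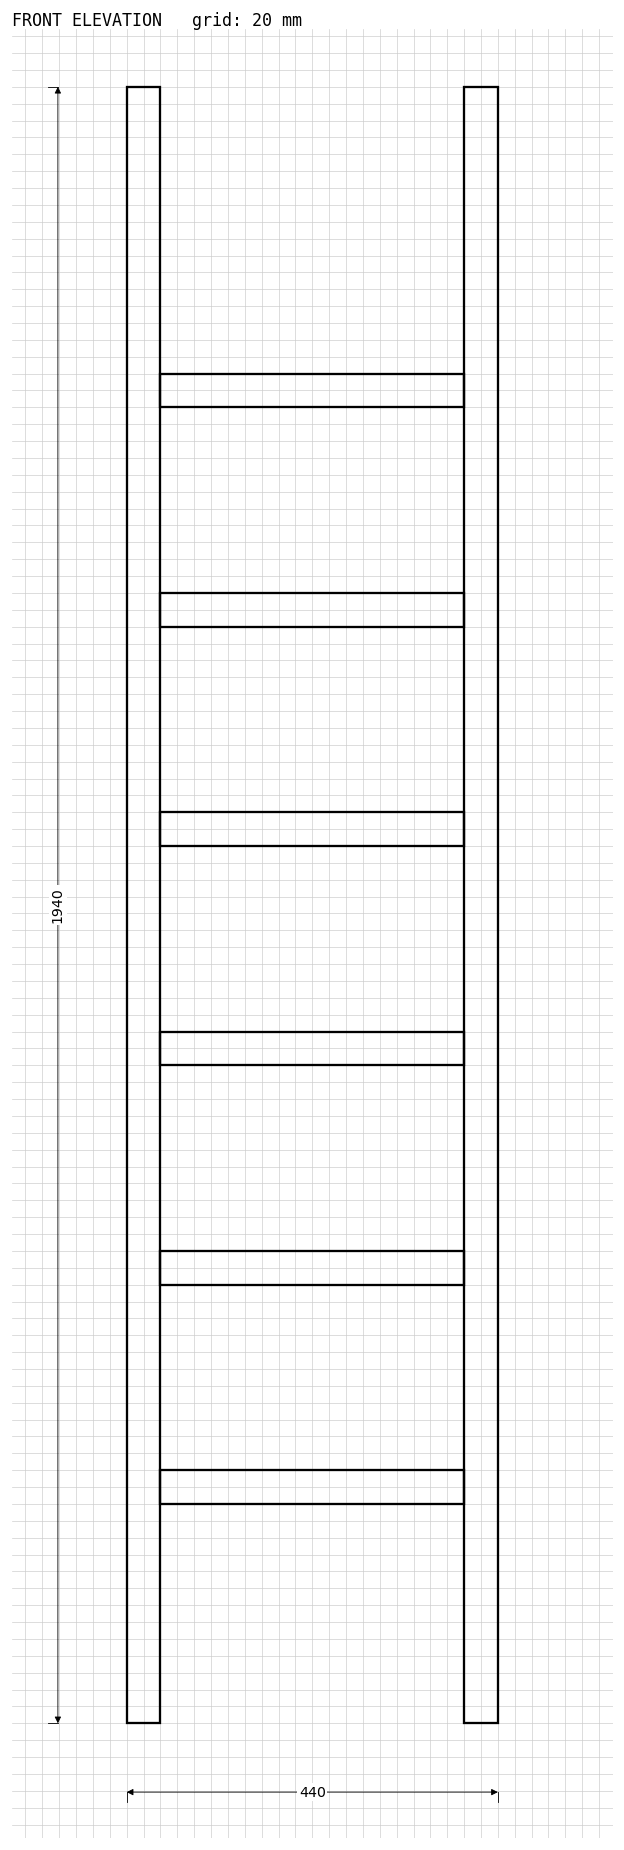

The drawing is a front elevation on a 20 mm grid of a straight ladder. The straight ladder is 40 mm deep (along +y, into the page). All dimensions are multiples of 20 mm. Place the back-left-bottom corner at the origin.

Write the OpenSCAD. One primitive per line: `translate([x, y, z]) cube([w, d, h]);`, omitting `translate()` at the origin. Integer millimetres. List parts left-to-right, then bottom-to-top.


cube([40, 40, 1940]);
translate([40, 0, 260]) cube([360, 40, 40]);
translate([40, 0, 520]) cube([360, 40, 40]);
translate([40, 0, 780]) cube([360, 40, 40]);
translate([40, 0, 1040]) cube([360, 40, 40]);
translate([40, 0, 1300]) cube([360, 40, 40]);
translate([40, 0, 1560]) cube([360, 40, 40]);
translate([400, 0, 0]) cube([40, 40, 1940]);
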